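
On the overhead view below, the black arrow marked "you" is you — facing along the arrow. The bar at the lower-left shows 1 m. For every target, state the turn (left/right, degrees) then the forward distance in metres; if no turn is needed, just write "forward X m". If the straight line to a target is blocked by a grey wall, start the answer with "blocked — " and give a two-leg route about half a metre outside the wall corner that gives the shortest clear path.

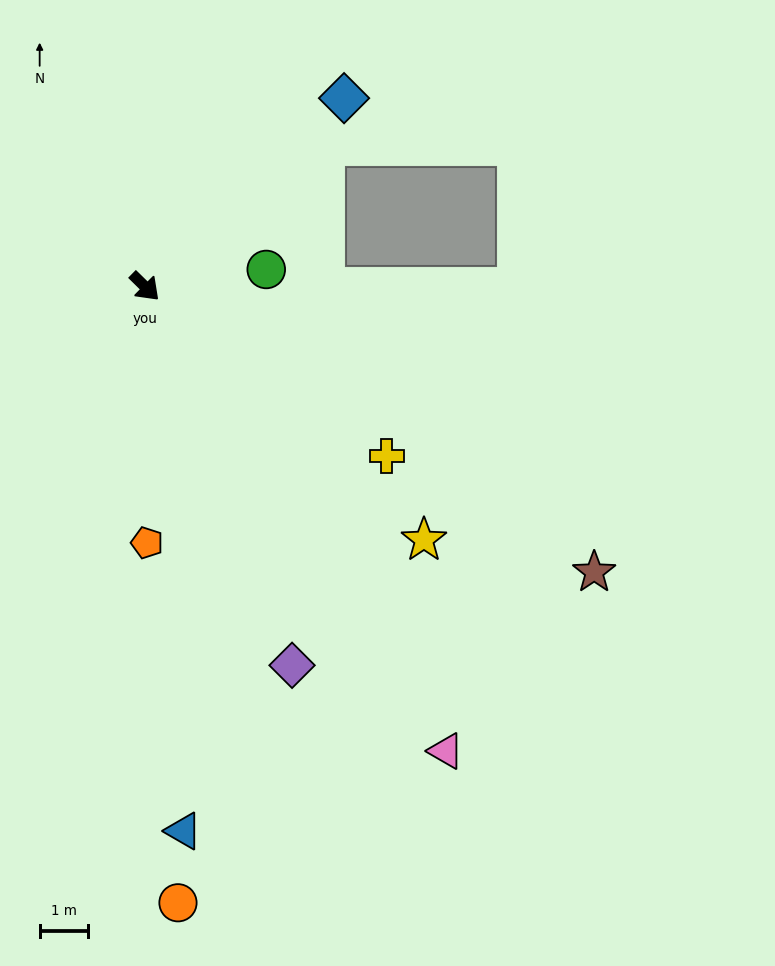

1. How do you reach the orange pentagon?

turn right 45°, forward 5.3 m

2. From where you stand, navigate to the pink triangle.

turn right 13°, forward 11.5 m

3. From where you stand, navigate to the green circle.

turn left 52°, forward 2.5 m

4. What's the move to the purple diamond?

turn right 24°, forward 8.4 m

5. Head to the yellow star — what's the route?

turn left 2°, forward 7.8 m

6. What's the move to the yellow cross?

turn left 9°, forward 6.1 m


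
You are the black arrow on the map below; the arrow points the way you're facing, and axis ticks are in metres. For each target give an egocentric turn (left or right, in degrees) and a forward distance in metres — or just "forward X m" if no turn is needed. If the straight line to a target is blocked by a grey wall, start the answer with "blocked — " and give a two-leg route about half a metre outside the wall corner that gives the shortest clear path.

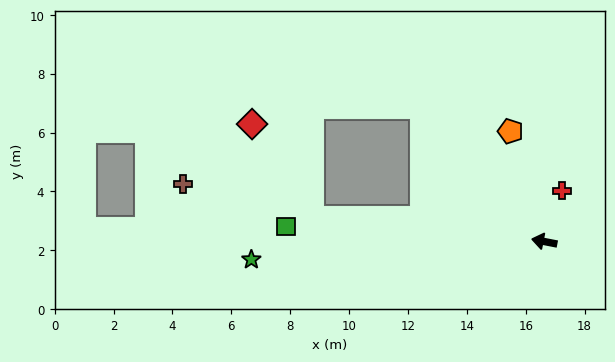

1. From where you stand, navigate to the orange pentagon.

turn right 62°, forward 3.9 m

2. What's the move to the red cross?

turn right 98°, forward 1.8 m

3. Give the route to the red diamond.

blocked — turn left 5°, forward 7.9 m, then turn right 52°, forward 3.8 m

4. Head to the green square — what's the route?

turn left 8°, forward 8.8 m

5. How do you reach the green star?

turn left 15°, forward 10.0 m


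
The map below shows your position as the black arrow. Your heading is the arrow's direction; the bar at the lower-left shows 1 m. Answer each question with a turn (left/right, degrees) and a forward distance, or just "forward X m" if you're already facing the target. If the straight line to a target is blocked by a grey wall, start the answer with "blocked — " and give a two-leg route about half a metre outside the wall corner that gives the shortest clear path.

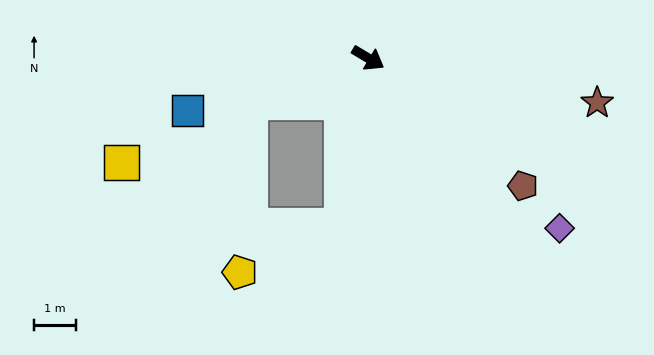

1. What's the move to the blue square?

turn right 133°, forward 4.5 m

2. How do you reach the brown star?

turn left 20°, forward 5.6 m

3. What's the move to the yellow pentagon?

blocked — turn right 68°, forward 4.1 m, then turn right 57°, forward 2.7 m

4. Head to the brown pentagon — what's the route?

turn right 9°, forward 4.8 m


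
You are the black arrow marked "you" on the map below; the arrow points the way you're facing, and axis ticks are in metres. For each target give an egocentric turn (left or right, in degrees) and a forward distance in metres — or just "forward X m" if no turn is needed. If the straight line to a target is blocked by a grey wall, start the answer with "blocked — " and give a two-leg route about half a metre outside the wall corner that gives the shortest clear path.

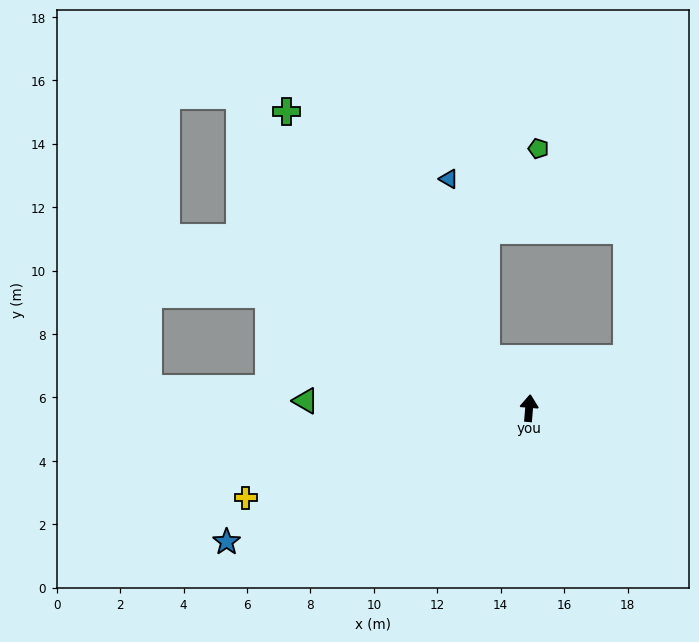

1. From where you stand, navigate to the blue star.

turn left 119°, forward 10.4 m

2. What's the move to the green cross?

turn left 44°, forward 12.1 m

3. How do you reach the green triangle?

turn left 93°, forward 7.1 m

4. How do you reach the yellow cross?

turn left 112°, forward 9.4 m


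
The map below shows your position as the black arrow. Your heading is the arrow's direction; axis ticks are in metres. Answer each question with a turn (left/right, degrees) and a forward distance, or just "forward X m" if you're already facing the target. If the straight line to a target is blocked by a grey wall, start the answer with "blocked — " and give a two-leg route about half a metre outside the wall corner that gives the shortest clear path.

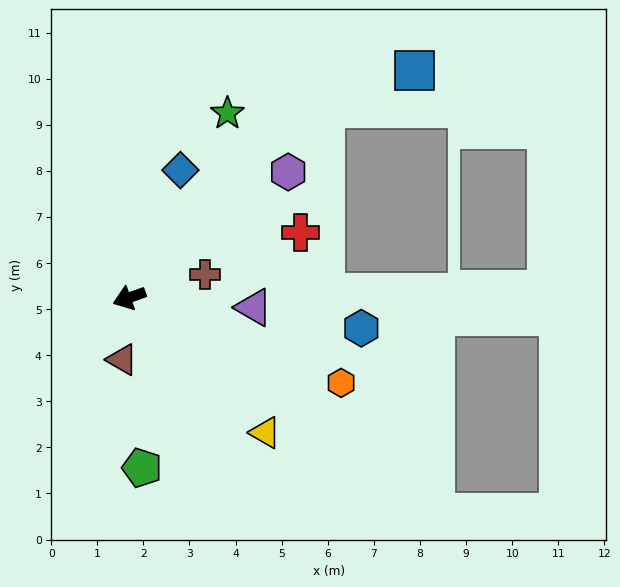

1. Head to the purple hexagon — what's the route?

turn right 161°, forward 4.4 m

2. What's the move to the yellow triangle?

turn left 116°, forward 4.2 m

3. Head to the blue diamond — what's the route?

turn right 132°, forward 3.0 m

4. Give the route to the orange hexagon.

turn left 138°, forward 5.0 m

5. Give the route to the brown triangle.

turn left 64°, forward 1.4 m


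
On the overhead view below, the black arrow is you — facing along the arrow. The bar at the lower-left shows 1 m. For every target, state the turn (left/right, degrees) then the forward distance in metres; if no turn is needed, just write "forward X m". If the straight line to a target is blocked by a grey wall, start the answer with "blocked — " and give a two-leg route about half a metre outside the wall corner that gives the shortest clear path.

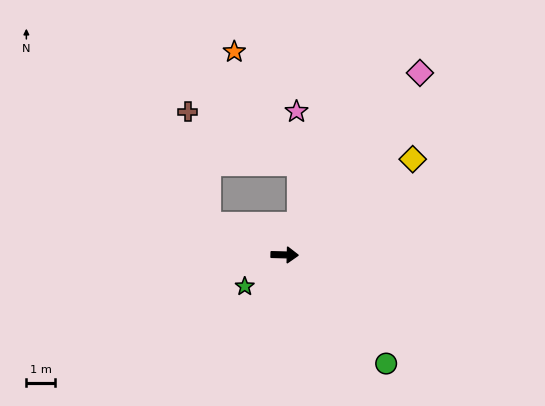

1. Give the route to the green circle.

turn right 46°, forward 5.2 m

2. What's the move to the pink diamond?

turn left 55°, forward 7.9 m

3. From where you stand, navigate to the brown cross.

blocked — turn left 159°, forward 2.8 m, then turn right 57°, forward 3.9 m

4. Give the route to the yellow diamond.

turn left 38°, forward 5.5 m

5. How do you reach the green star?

turn right 140°, forward 1.8 m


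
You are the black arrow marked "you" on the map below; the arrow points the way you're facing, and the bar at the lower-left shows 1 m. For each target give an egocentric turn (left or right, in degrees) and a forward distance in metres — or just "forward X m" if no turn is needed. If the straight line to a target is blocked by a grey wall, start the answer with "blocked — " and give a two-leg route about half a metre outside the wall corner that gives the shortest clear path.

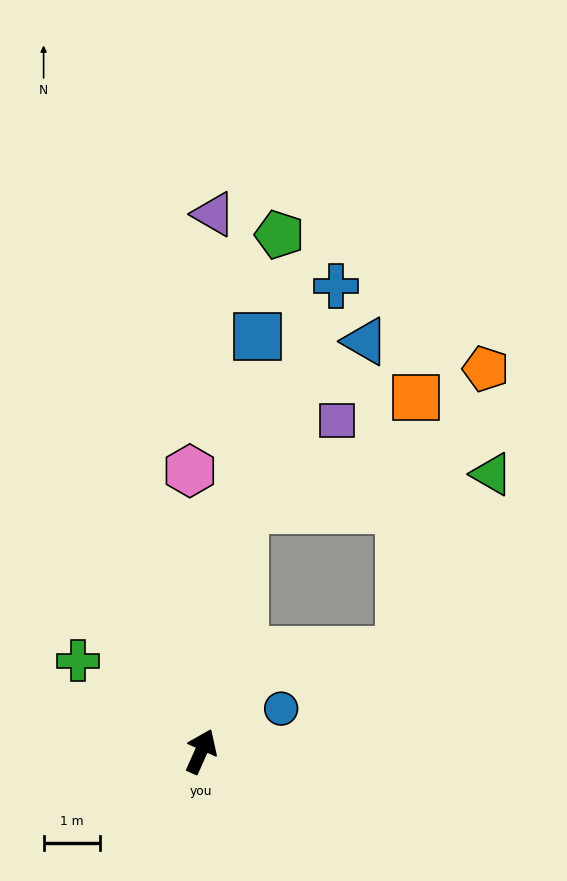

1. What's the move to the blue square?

turn left 16°, forward 7.4 m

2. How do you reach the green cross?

turn left 78°, forward 2.7 m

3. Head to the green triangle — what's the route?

blocked — turn left 14°, forward 4.4 m, then turn right 72°, forward 4.4 m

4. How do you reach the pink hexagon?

turn left 26°, forward 5.0 m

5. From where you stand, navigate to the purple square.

blocked — turn left 14°, forward 4.4 m, then turn right 36°, forward 2.3 m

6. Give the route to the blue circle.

turn right 38°, forward 1.6 m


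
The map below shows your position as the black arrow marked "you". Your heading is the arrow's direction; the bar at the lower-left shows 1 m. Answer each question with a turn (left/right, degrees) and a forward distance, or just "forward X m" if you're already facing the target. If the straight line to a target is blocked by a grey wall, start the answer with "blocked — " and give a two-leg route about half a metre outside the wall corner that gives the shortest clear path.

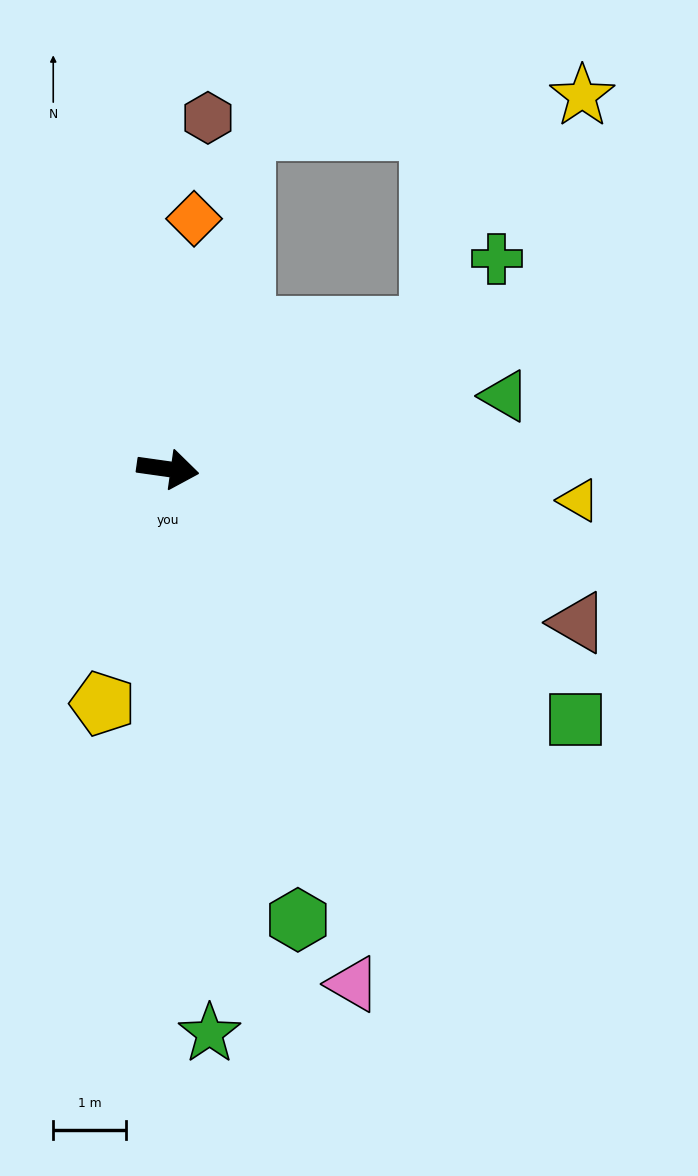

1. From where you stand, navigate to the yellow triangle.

turn left 4°, forward 5.7 m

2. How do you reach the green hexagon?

turn right 66°, forward 6.5 m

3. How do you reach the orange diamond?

turn left 92°, forward 3.5 m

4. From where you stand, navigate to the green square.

turn right 24°, forward 6.6 m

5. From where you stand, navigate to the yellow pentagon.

turn right 98°, forward 3.4 m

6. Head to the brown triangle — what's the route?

turn right 12°, forward 6.1 m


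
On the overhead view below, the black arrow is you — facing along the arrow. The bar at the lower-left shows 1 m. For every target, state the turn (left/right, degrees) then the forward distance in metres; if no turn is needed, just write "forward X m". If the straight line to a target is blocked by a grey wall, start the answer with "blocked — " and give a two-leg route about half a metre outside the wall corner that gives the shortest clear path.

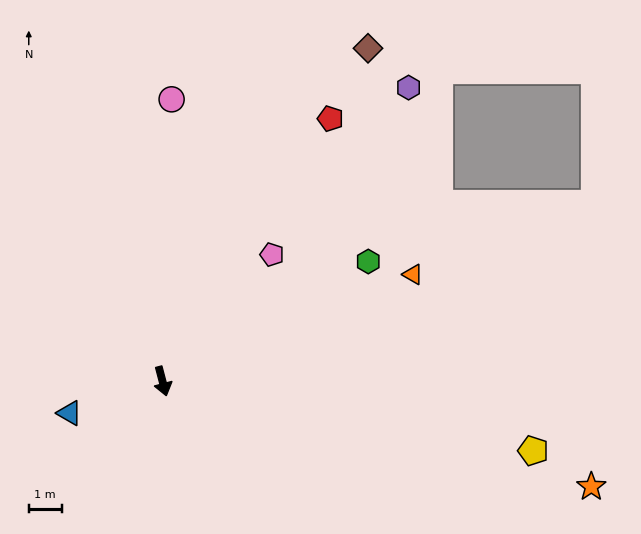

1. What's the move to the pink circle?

turn left 163°, forward 8.6 m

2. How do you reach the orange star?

turn left 62°, forward 13.4 m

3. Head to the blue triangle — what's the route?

turn right 86°, forward 3.0 m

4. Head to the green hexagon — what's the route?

turn left 106°, forward 7.2 m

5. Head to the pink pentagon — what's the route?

turn left 124°, forward 5.1 m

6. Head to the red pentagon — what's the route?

turn left 133°, forward 9.5 m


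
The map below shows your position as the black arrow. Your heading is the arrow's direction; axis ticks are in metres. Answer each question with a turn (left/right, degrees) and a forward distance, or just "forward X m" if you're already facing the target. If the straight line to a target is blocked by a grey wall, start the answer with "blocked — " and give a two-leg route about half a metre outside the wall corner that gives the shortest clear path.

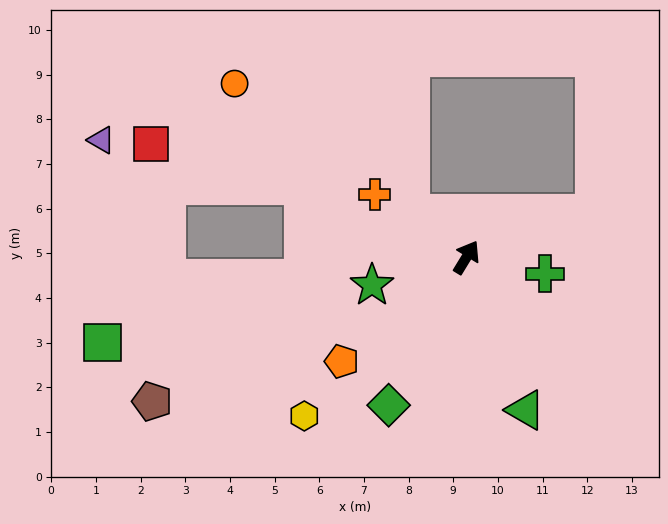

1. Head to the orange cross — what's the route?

turn left 87°, forward 2.5 m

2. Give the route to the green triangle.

turn right 128°, forward 3.7 m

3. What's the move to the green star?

turn left 138°, forward 2.2 m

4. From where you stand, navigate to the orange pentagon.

turn left 161°, forward 3.6 m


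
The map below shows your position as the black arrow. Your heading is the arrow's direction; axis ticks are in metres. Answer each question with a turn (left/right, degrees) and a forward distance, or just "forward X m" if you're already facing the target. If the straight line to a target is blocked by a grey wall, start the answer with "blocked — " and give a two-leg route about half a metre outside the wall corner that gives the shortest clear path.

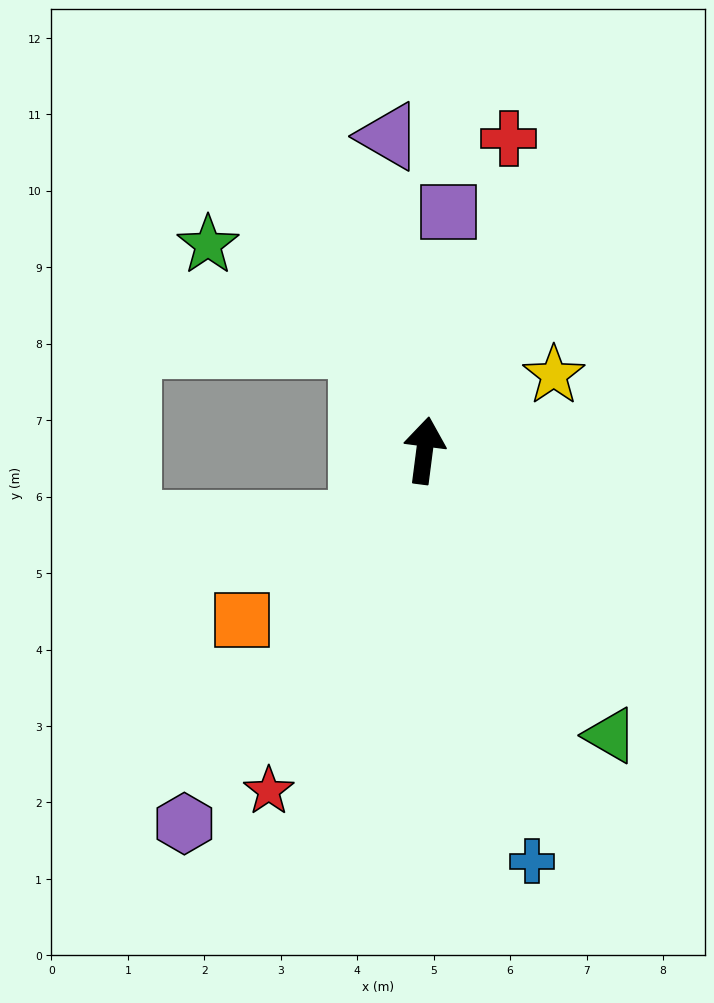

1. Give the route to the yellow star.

turn right 52°, forward 2.0 m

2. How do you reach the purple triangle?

turn left 14°, forward 4.1 m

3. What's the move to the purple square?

forward 3.1 m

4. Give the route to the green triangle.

turn right 140°, forward 4.4 m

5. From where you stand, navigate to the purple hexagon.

turn left 155°, forward 5.8 m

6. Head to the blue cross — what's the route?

turn right 158°, forward 5.6 m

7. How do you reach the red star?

turn left 163°, forward 4.9 m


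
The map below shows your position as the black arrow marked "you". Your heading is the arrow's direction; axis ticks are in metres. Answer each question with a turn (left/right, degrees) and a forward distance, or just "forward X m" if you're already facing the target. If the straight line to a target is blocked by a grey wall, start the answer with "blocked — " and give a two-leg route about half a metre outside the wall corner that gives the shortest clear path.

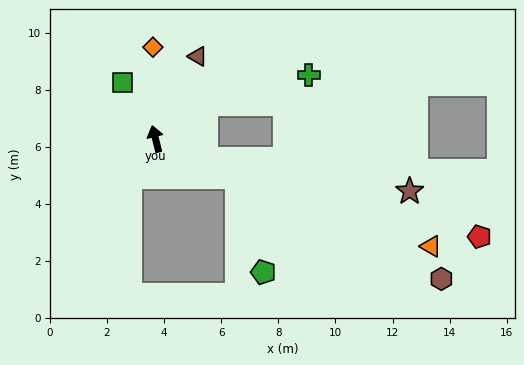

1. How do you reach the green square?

turn left 16°, forward 2.3 m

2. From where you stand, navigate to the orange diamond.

turn right 12°, forward 3.2 m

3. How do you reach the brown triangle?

turn right 41°, forward 3.2 m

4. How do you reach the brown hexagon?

turn right 130°, forward 11.1 m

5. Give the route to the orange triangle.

turn right 125°, forward 10.4 m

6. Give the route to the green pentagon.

blocked — turn right 129°, forward 3.1 m, then turn right 49°, forward 3.5 m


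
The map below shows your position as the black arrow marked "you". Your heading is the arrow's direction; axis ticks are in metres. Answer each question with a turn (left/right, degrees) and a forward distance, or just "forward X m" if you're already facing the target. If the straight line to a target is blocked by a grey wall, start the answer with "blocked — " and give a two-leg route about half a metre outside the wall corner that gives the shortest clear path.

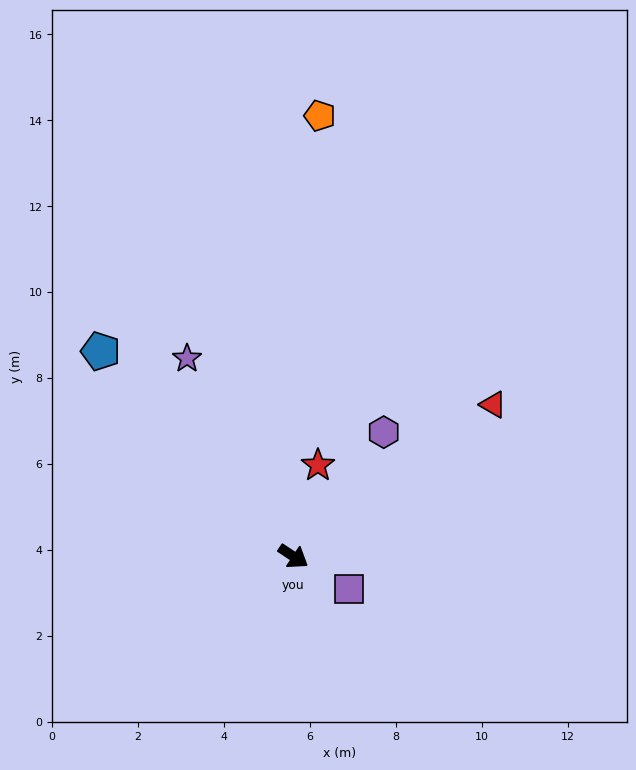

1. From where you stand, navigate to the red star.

turn left 108°, forward 2.2 m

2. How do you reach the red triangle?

turn left 71°, forward 5.8 m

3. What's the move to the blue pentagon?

turn left 167°, forward 6.6 m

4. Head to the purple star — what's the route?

turn left 152°, forward 5.2 m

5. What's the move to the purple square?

turn left 4°, forward 1.5 m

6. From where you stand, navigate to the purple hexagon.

turn left 87°, forward 3.6 m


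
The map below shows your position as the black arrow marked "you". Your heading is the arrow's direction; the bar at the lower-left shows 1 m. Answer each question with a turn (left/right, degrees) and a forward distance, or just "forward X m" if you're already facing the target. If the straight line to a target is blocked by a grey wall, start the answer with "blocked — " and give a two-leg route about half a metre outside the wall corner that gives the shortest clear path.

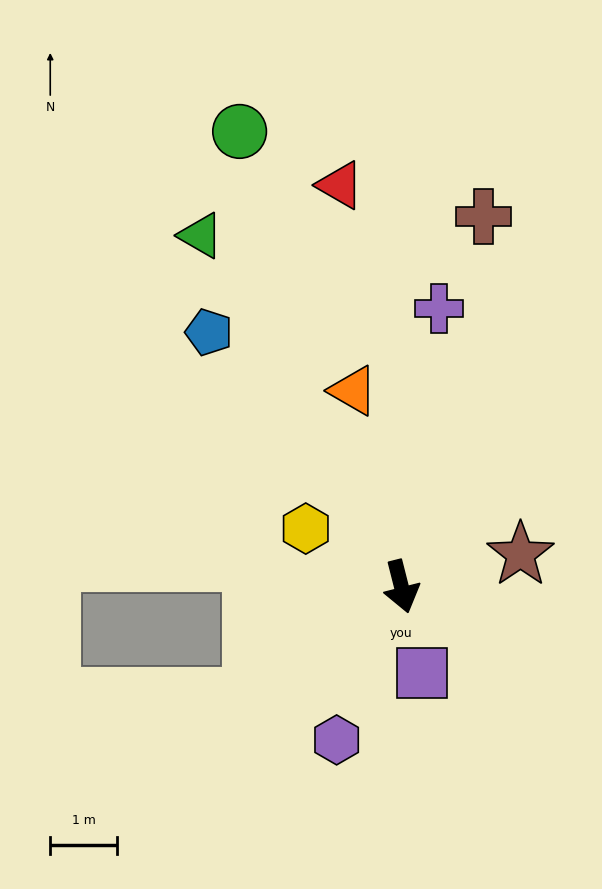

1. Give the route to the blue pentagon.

turn right 157°, forward 4.7 m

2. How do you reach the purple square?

forward 1.3 m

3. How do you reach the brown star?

turn left 91°, forward 1.8 m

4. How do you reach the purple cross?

turn left 158°, forward 4.2 m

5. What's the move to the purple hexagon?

turn right 37°, forward 2.5 m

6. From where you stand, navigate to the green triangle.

turn right 164°, forward 6.0 m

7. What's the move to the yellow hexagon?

turn right 135°, forward 1.7 m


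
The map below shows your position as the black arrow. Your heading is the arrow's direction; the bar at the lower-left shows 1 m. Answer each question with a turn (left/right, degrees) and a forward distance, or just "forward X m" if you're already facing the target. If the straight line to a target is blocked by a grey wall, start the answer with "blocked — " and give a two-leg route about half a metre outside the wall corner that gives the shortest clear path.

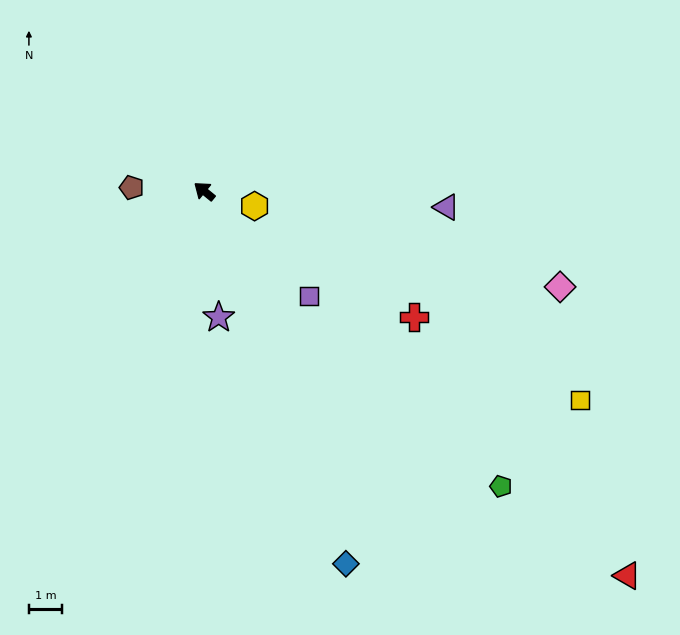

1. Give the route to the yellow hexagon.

turn right 157°, forward 1.6 m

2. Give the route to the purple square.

turn left 174°, forward 4.5 m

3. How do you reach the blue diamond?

turn left 150°, forward 12.0 m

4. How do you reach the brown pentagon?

turn left 36°, forward 2.2 m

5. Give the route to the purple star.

turn left 136°, forward 3.8 m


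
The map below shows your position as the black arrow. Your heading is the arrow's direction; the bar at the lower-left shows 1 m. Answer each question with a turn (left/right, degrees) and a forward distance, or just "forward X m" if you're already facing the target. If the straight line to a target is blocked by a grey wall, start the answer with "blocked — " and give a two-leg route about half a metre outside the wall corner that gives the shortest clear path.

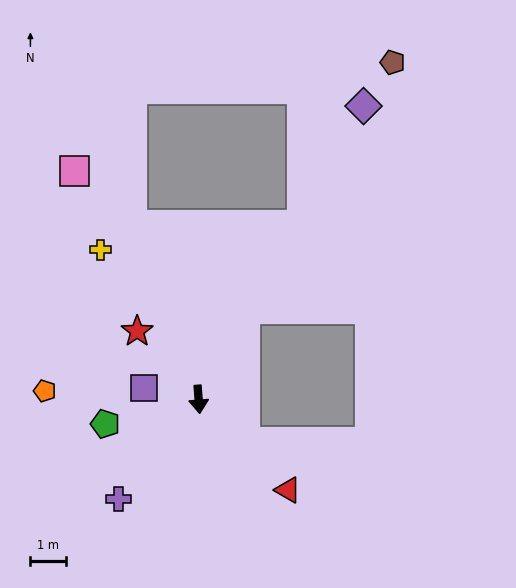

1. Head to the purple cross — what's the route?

turn right 43°, forward 3.6 m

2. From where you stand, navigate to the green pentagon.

turn right 80°, forward 2.7 m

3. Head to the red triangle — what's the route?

turn left 40°, forward 3.6 m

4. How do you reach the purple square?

turn right 106°, forward 1.6 m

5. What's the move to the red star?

turn right 142°, forward 2.6 m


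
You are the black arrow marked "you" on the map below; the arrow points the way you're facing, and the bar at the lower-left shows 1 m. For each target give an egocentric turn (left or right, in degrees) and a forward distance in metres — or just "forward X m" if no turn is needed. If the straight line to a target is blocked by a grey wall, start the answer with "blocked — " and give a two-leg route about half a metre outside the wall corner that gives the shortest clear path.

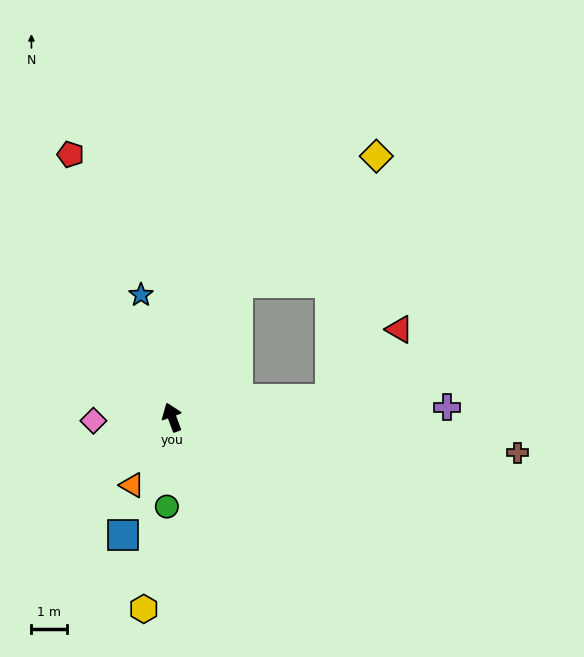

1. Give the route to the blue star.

turn right 6°, forward 3.5 m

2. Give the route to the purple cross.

turn right 108°, forward 7.7 m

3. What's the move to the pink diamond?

turn left 72°, forward 2.2 m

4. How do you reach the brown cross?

turn right 116°, forward 9.7 m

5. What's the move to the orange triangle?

turn left 129°, forward 2.2 m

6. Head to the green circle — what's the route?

turn left 156°, forward 2.5 m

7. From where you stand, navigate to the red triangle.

blocked — turn right 104°, forward 4.5 m, then turn left 39°, forward 2.7 m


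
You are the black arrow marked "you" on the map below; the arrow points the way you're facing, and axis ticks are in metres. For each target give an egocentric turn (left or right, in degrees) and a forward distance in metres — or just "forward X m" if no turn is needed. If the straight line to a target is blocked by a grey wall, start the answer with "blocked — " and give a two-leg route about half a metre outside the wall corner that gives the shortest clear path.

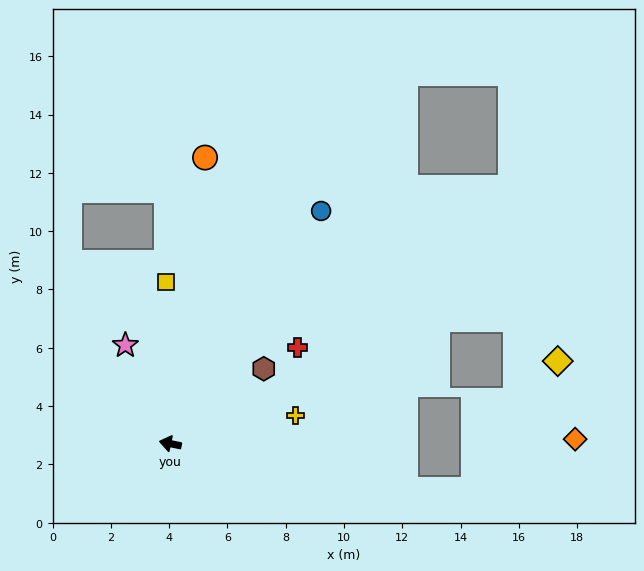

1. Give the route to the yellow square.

turn right 77°, forward 5.6 m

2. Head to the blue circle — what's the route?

turn right 111°, forward 9.5 m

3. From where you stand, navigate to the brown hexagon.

turn right 129°, forward 4.1 m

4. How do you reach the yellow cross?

turn right 156°, forward 4.4 m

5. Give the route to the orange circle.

turn right 85°, forward 9.9 m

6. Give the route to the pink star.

turn right 54°, forward 3.7 m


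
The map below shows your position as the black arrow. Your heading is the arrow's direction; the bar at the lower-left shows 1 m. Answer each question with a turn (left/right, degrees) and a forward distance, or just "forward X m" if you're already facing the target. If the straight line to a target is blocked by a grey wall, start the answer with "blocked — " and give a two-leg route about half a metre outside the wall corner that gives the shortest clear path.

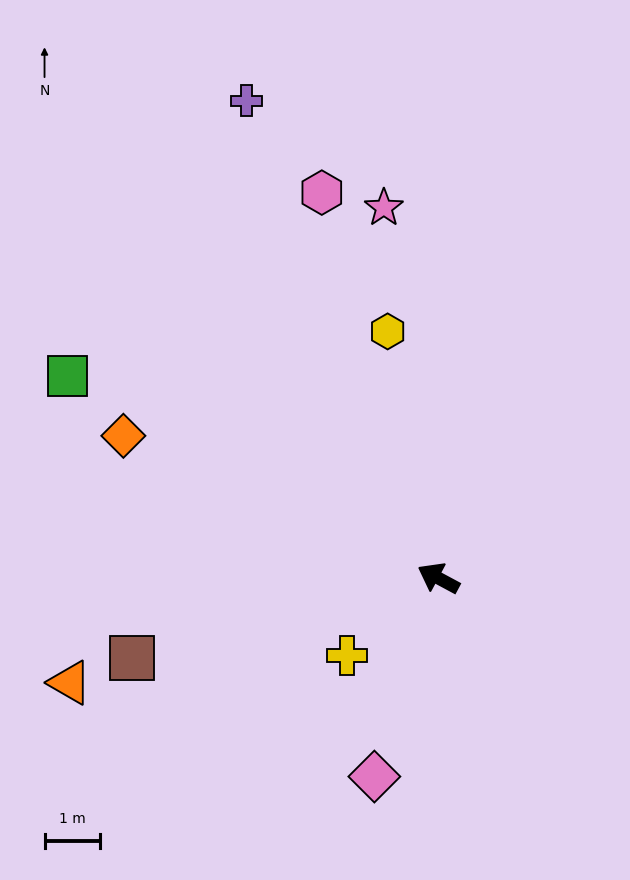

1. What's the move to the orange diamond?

turn left 4°, forward 6.2 m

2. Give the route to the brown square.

turn left 43°, forward 5.7 m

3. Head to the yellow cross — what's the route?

turn left 68°, forward 2.1 m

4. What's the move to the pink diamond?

turn left 100°, forward 3.7 m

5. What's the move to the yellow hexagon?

turn right 50°, forward 4.5 m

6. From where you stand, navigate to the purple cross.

turn right 40°, forward 9.2 m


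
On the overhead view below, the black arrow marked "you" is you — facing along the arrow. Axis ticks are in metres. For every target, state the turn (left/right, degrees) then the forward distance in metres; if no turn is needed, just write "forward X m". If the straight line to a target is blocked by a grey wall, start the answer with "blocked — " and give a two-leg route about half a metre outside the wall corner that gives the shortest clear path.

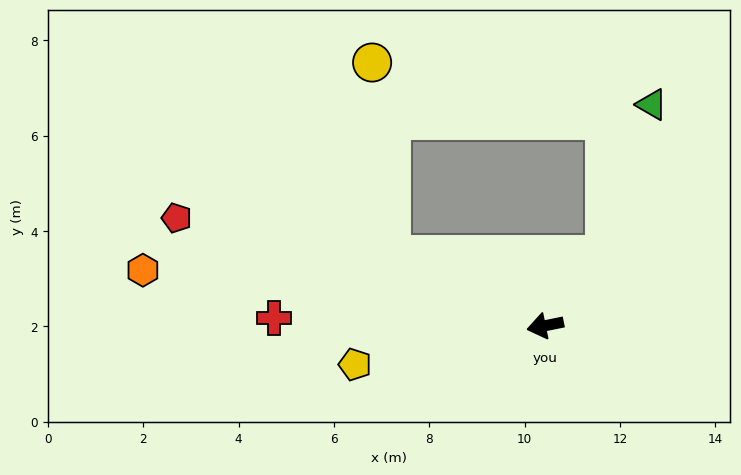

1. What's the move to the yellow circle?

blocked — turn right 36°, forward 3.6 m, then turn right 60°, forward 4.1 m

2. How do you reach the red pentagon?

turn right 28°, forward 8.1 m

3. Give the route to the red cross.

turn right 13°, forward 5.7 m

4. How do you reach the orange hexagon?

turn right 19°, forward 8.5 m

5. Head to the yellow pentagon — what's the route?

forward 4.1 m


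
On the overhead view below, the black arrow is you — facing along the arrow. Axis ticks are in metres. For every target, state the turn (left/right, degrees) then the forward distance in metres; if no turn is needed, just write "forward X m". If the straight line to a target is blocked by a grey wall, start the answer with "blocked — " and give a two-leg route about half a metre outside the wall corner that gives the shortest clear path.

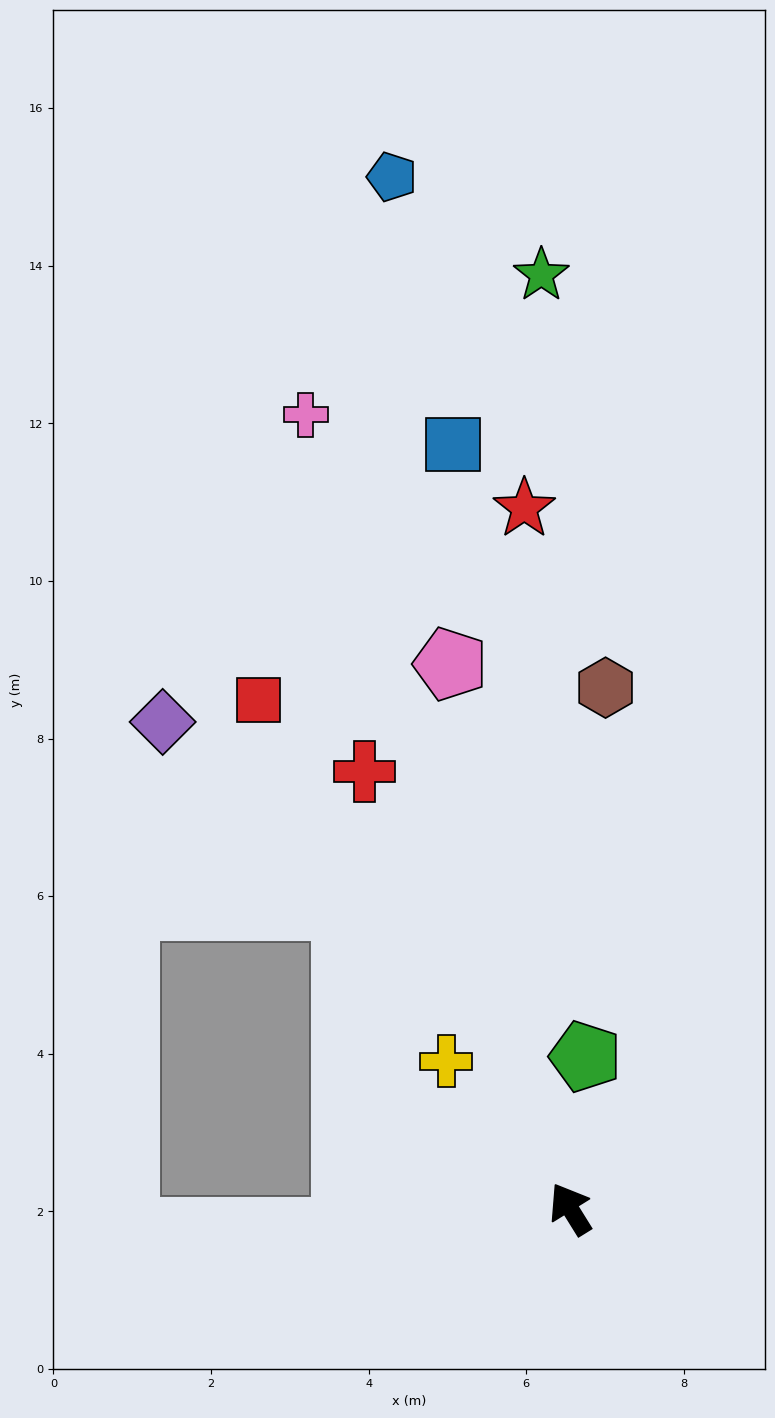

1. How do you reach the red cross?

turn right 7°, forward 6.1 m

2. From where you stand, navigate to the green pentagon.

turn right 37°, forward 1.9 m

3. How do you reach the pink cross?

turn right 13°, forward 10.6 m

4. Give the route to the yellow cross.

turn left 8°, forward 2.4 m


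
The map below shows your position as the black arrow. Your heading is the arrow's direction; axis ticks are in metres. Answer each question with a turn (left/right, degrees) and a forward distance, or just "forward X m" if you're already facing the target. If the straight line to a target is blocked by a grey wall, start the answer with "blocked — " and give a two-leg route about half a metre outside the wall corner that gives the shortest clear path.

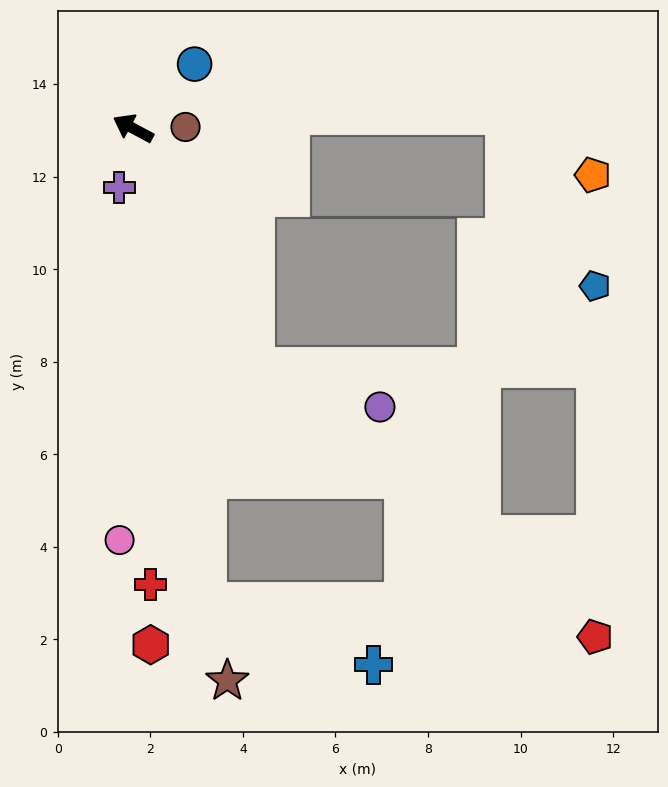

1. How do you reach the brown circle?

turn right 150°, forward 1.1 m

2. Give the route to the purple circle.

blocked — turn left 145°, forward 5.8 m, then turn left 45°, forward 2.8 m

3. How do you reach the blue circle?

turn right 106°, forward 1.9 m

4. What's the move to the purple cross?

turn left 105°, forward 1.3 m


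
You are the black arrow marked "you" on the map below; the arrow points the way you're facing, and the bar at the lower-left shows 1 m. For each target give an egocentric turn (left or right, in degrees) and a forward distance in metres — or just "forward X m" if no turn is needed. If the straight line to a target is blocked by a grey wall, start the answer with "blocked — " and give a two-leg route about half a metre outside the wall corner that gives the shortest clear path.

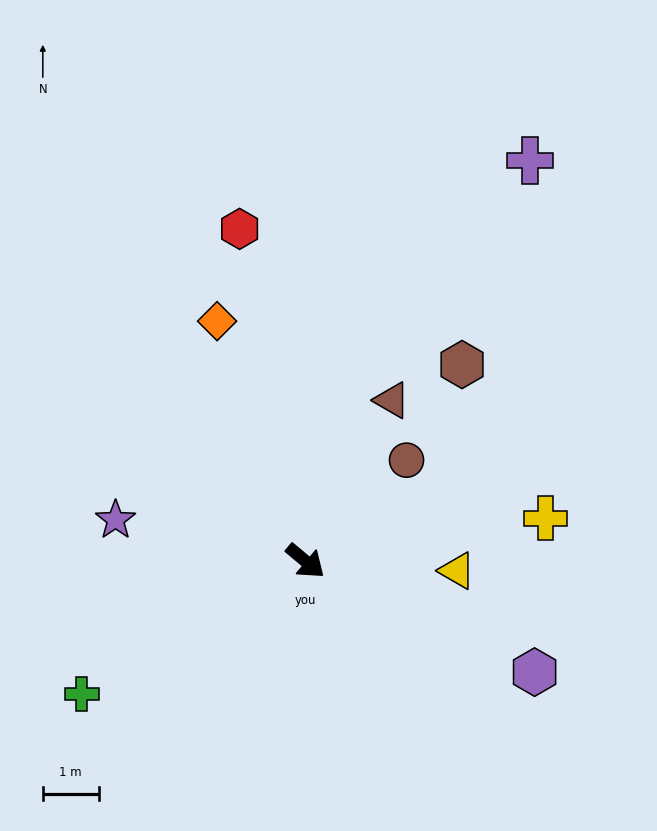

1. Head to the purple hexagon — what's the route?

turn left 14°, forward 4.6 m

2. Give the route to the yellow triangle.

turn left 36°, forward 2.7 m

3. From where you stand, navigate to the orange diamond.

turn left 150°, forward 4.6 m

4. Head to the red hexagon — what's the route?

turn left 141°, forward 6.1 m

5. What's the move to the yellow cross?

turn left 50°, forward 4.4 m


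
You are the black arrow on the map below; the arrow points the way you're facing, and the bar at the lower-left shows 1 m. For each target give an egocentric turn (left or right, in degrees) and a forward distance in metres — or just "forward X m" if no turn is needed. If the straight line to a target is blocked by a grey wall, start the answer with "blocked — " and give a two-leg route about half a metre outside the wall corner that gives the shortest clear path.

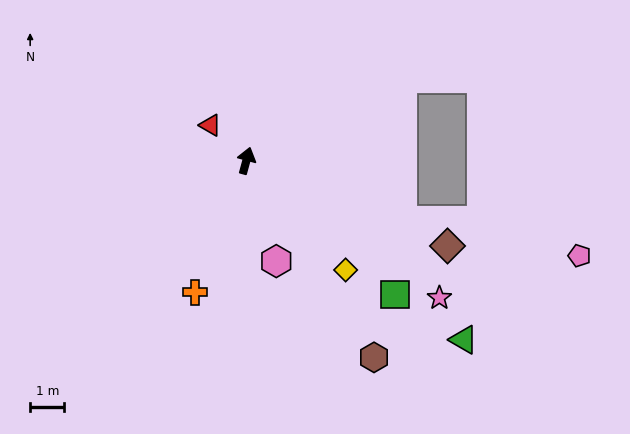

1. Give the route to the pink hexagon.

turn right 148°, forward 3.1 m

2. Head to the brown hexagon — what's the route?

turn right 132°, forward 6.9 m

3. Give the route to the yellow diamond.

turn right 123°, forward 4.3 m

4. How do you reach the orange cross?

turn left 174°, forward 4.1 m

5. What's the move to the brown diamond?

turn right 98°, forward 6.4 m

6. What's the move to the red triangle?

turn left 61°, forward 1.5 m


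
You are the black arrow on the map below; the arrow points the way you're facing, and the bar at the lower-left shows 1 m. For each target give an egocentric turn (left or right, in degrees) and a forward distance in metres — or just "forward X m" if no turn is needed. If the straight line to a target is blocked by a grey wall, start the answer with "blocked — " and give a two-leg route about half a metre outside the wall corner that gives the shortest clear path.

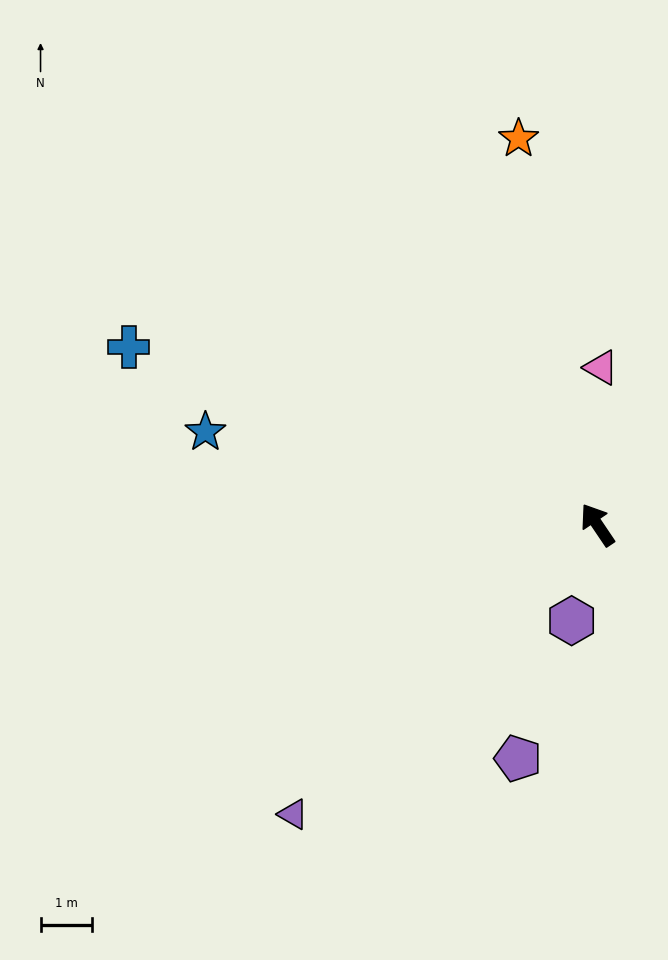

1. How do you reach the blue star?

turn left 43°, forward 7.8 m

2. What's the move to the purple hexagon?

turn left 131°, forward 1.9 m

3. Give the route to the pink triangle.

turn right 35°, forward 3.0 m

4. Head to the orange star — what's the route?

turn right 22°, forward 7.6 m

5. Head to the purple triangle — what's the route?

turn left 100°, forward 8.1 m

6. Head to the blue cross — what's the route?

turn left 35°, forward 9.7 m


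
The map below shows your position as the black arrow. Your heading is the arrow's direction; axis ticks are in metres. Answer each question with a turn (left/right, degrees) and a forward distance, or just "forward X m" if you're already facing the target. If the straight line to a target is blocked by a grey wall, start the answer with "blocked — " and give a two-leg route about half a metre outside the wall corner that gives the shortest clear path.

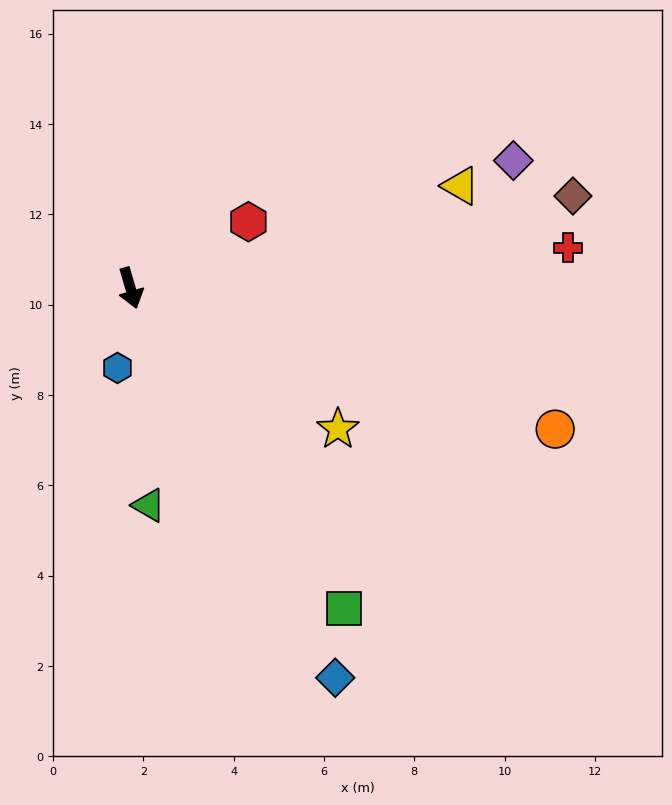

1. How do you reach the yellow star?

turn left 39°, forward 5.6 m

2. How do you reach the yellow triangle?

turn left 91°, forward 7.7 m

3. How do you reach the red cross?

turn left 79°, forward 9.7 m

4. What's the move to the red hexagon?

turn left 103°, forward 3.0 m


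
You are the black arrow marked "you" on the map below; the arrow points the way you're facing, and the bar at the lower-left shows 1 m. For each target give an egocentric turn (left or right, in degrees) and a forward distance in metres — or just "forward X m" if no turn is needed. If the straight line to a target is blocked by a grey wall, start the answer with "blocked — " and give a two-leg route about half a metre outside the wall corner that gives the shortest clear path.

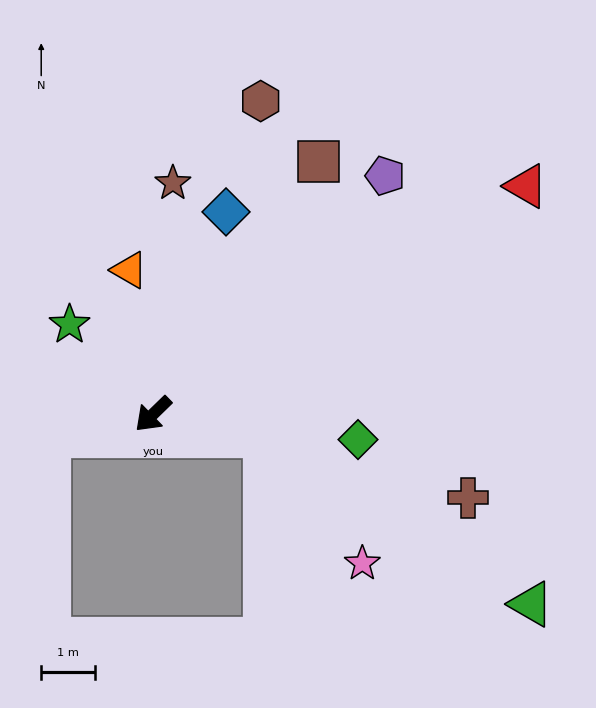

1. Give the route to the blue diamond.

turn right 154°, forward 4.0 m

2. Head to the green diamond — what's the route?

turn left 129°, forward 3.9 m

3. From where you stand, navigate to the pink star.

blocked — turn left 125°, forward 2.2 m, then turn right 42°, forward 3.0 m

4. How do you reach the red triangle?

turn left 167°, forward 8.2 m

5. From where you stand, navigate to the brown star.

turn right 139°, forward 4.3 m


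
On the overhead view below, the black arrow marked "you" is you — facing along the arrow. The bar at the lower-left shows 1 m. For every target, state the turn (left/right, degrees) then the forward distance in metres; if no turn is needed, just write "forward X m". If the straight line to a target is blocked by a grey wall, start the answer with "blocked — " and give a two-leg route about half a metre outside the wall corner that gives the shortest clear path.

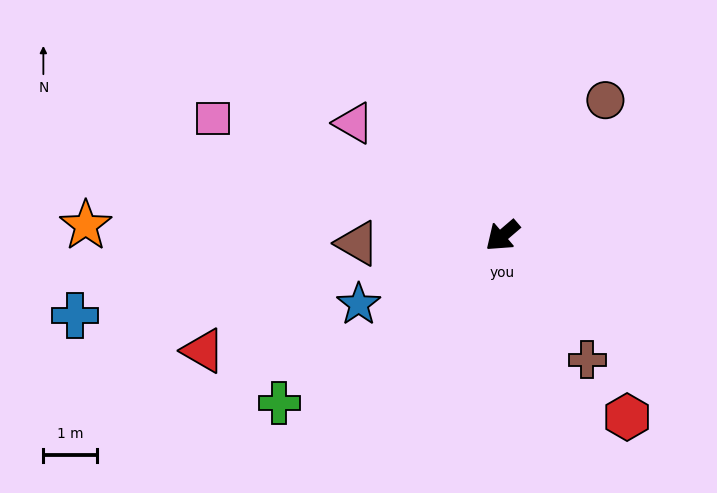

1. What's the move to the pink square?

turn right 63°, forward 5.8 m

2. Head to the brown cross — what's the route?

turn left 84°, forward 2.8 m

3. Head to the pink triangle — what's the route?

turn right 78°, forward 3.5 m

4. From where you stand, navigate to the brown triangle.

turn right 38°, forward 2.7 m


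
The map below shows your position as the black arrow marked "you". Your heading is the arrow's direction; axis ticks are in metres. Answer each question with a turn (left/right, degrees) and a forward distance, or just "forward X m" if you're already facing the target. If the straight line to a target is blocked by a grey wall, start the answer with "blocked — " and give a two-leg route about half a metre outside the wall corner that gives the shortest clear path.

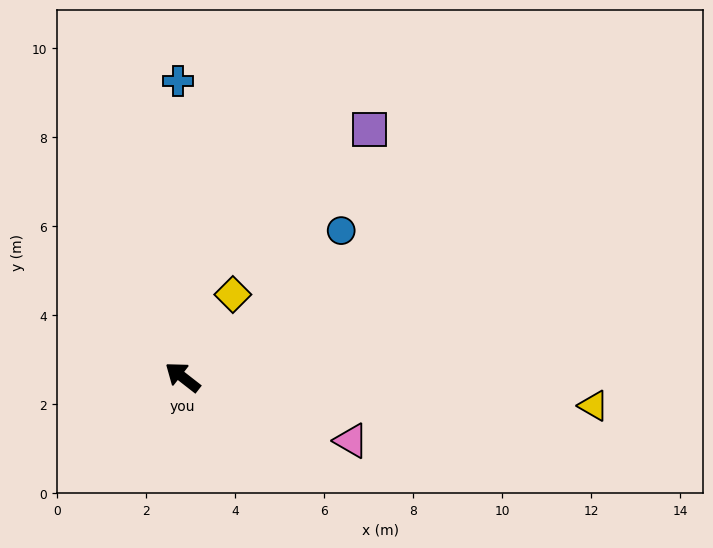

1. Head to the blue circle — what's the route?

turn right 99°, forward 4.9 m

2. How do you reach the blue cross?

turn right 51°, forward 6.7 m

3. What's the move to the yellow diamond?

turn right 83°, forward 2.2 m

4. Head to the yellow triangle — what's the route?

turn right 146°, forward 9.3 m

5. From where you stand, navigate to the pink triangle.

turn right 163°, forward 4.0 m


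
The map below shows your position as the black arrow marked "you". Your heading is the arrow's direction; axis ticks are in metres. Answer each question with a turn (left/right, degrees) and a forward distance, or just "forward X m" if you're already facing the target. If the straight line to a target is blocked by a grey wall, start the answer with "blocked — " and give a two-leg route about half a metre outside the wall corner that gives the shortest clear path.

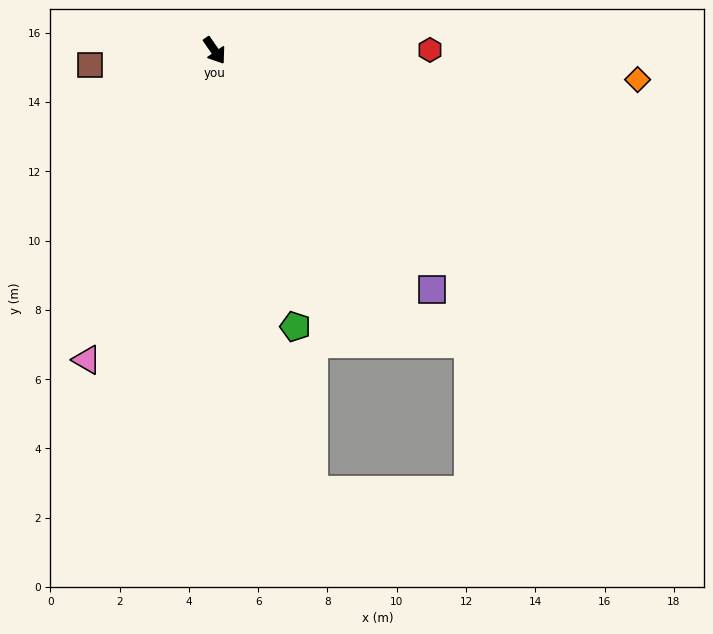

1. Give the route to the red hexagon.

turn left 56°, forward 6.2 m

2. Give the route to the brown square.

turn right 118°, forward 3.6 m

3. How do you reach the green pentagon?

turn right 18°, forward 8.3 m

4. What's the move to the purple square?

turn left 8°, forward 9.3 m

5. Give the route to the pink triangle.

turn right 57°, forward 9.7 m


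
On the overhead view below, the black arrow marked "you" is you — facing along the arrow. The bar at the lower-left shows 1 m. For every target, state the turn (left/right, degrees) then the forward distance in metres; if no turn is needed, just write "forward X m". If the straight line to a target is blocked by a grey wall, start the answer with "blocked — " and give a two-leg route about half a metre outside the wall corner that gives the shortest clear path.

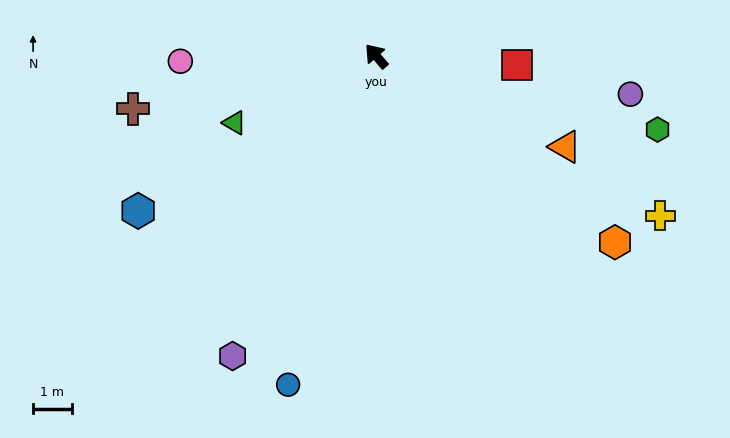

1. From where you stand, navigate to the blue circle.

turn left 124°, forward 8.8 m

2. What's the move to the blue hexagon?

turn left 82°, forward 7.4 m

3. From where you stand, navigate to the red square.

turn right 135°, forward 3.7 m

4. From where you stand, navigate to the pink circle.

turn left 51°, forward 5.1 m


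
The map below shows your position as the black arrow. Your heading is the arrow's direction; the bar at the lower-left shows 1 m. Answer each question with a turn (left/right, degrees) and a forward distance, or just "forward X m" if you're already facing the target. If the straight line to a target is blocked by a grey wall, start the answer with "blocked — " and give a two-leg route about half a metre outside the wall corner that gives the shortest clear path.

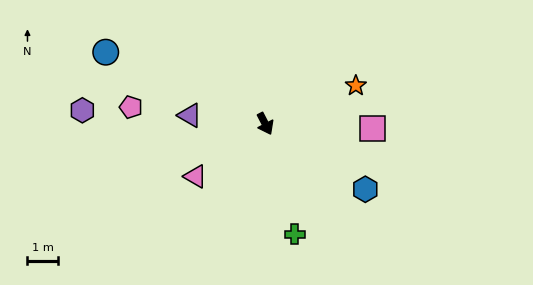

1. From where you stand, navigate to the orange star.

turn left 86°, forward 3.2 m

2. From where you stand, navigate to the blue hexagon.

turn left 30°, forward 3.9 m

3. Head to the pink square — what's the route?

turn left 60°, forward 3.5 m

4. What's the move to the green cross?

turn right 12°, forward 3.7 m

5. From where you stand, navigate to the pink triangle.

turn right 80°, forward 2.9 m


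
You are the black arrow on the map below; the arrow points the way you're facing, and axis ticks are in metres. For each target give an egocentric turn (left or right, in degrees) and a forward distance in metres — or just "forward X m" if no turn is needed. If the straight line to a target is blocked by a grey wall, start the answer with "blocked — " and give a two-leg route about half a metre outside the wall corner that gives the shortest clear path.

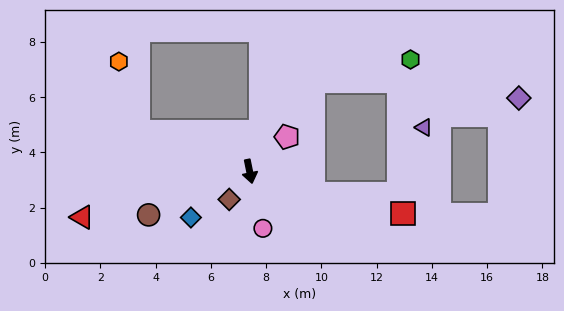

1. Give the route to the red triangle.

turn right 86°, forward 6.3 m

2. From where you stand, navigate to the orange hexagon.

blocked — turn right 121°, forward 4.3 m, then turn right 55°, forward 2.6 m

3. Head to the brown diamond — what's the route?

turn right 48°, forward 1.3 m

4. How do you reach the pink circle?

forward 2.1 m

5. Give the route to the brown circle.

turn right 78°, forward 4.0 m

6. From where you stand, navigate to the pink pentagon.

turn left 121°, forward 1.8 m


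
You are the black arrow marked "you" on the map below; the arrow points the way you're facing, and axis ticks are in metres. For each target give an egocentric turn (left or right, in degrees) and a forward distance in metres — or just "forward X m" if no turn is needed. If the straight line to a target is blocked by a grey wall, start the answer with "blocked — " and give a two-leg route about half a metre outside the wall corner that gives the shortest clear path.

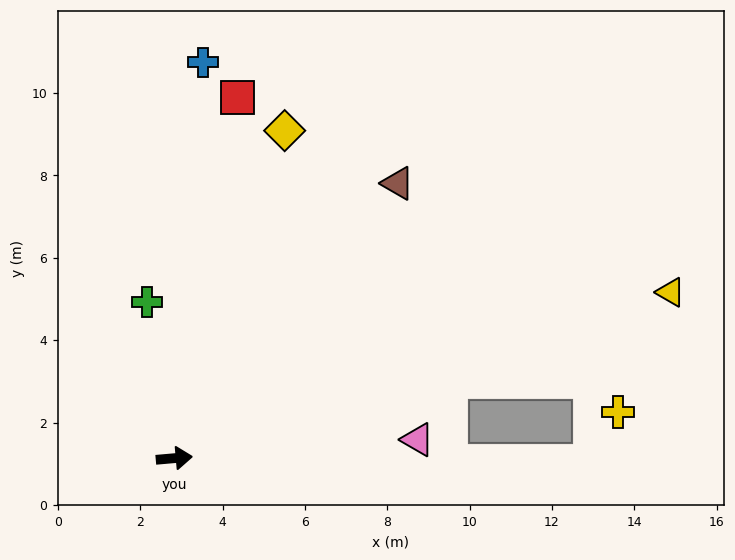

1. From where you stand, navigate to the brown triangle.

turn left 46°, forward 8.6 m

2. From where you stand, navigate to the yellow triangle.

turn left 13°, forward 12.7 m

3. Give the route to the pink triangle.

forward 5.9 m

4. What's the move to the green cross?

turn left 95°, forward 3.9 m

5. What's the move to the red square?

turn left 75°, forward 8.9 m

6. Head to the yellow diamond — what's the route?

turn left 66°, forward 8.4 m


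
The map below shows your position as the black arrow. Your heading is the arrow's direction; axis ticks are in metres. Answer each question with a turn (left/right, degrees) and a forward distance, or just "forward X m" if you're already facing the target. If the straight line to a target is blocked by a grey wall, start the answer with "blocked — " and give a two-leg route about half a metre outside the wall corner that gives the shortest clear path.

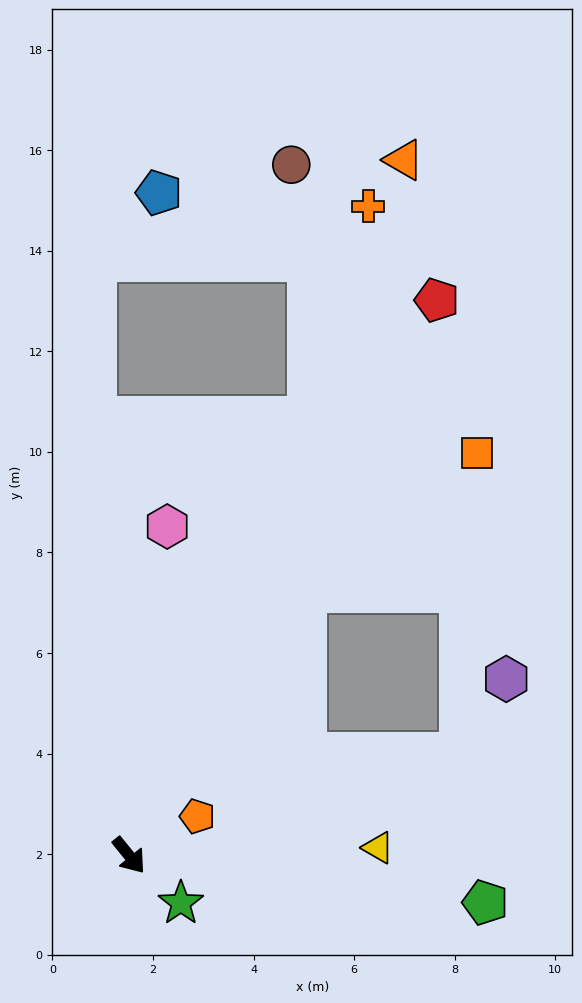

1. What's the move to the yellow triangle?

turn left 53°, forward 5.0 m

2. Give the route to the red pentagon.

turn left 112°, forward 12.6 m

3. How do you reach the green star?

turn left 8°, forward 1.4 m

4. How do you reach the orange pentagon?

turn left 81°, forward 1.6 m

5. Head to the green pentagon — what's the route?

turn left 43°, forward 7.1 m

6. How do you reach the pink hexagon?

turn left 134°, forward 6.6 m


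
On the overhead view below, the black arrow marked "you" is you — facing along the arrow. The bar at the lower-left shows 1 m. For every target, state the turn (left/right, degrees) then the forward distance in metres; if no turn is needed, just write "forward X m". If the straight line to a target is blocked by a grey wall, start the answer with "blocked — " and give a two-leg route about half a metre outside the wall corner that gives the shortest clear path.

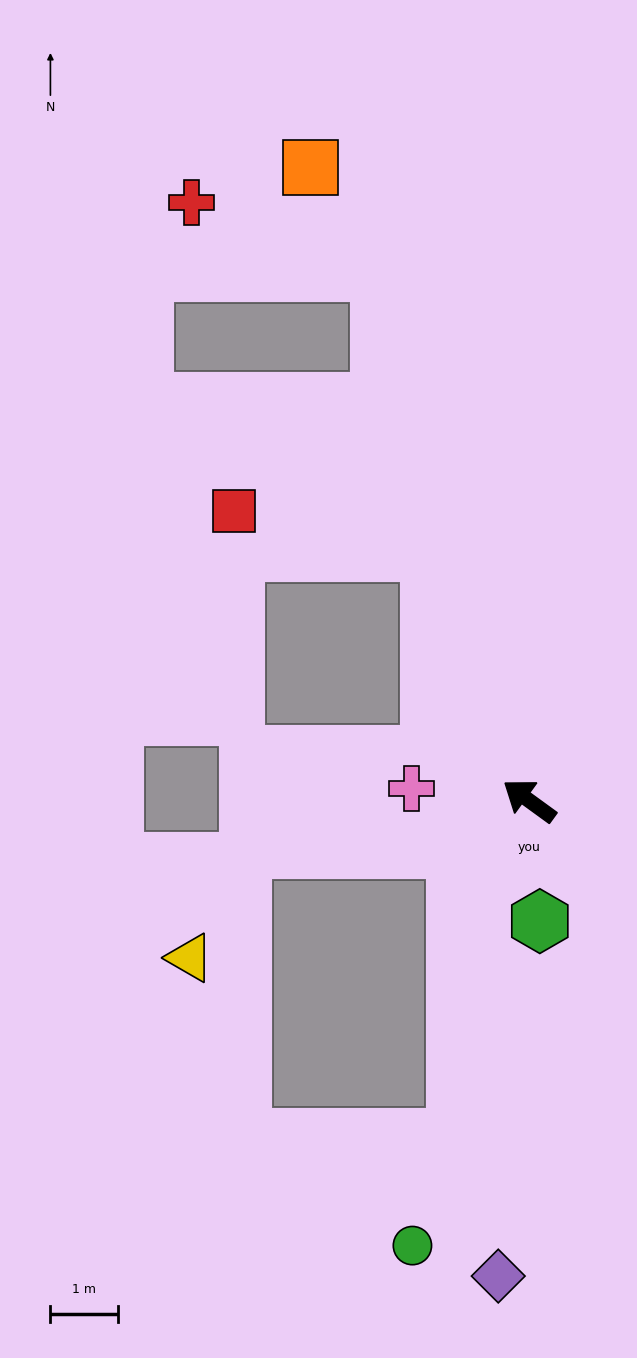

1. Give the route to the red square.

blocked — turn right 32°, forward 4.0 m, then turn left 56°, forward 3.0 m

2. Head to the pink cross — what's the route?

turn left 30°, forward 1.8 m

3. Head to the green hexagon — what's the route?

turn left 131°, forward 1.8 m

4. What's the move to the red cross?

blocked — turn right 38°, forward 8.1 m, then turn left 54°, forward 3.0 m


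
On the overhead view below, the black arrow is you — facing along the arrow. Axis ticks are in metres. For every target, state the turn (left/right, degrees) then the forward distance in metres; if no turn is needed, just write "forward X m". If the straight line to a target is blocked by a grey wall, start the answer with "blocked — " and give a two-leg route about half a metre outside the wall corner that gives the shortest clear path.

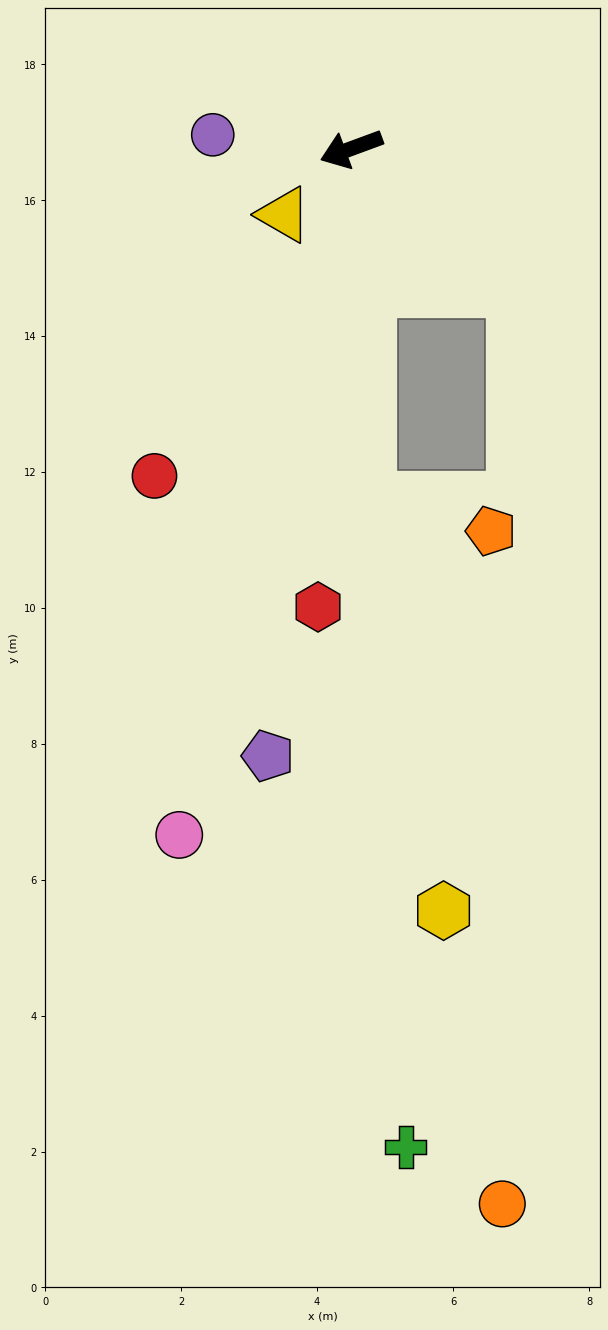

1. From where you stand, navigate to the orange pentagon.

blocked — turn left 72°, forward 5.2 m, then turn left 74°, forward 1.9 m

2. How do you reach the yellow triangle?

turn left 24°, forward 1.4 m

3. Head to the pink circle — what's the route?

turn left 56°, forward 10.4 m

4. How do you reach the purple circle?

turn right 26°, forward 2.0 m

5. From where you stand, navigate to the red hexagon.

turn left 66°, forward 6.8 m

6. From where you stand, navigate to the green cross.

turn left 73°, forward 14.7 m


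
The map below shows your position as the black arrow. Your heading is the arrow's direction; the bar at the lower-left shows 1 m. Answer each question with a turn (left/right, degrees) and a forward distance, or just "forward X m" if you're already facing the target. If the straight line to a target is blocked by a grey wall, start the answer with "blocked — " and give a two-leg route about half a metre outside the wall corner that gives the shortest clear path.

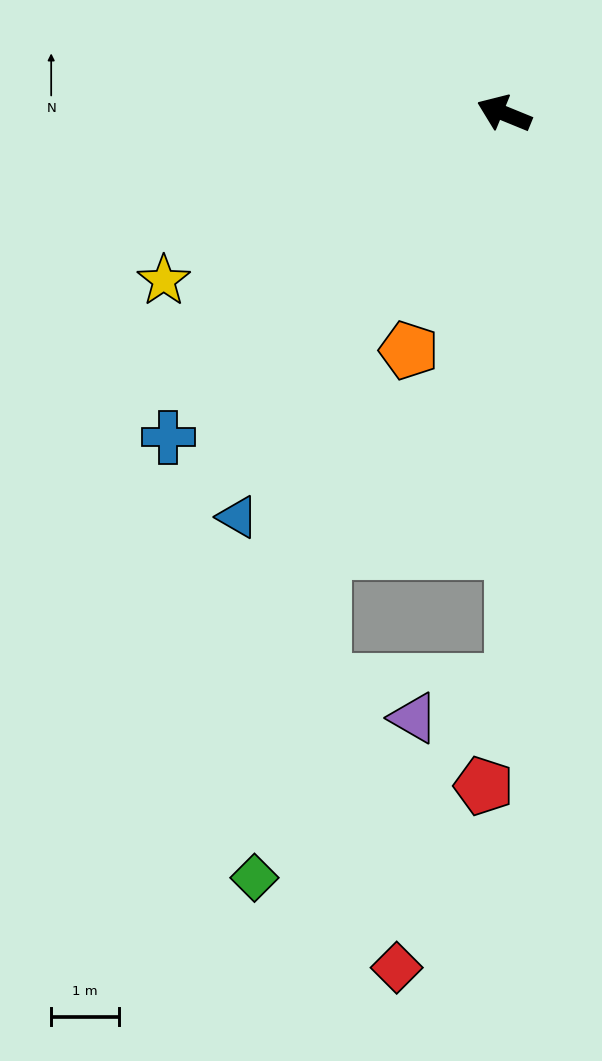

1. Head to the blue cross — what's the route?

turn left 66°, forward 6.9 m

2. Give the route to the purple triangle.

blocked — turn left 113°, forward 8.4 m, then turn right 71°, forward 1.6 m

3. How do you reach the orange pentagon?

turn left 90°, forward 3.8 m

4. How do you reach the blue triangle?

turn left 79°, forward 7.1 m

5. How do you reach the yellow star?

turn left 48°, forward 5.6 m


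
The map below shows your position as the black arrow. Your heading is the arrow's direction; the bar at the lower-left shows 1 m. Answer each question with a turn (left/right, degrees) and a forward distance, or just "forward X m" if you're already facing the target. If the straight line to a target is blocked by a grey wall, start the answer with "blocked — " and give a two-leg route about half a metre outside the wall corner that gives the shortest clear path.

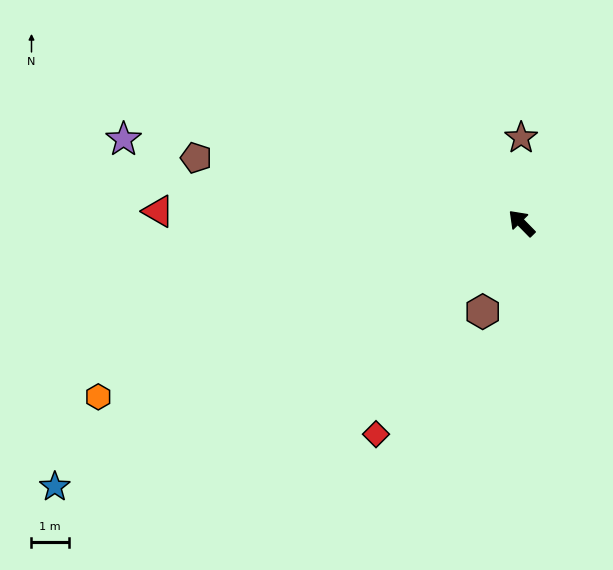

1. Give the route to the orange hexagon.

turn left 68°, forward 12.2 m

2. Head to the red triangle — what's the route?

turn left 44°, forward 9.7 m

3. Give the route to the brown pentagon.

turn left 34°, forward 8.9 m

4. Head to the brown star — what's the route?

turn right 44°, forward 2.3 m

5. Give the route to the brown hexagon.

turn left 112°, forward 2.6 m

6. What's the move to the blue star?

turn left 75°, forward 14.3 m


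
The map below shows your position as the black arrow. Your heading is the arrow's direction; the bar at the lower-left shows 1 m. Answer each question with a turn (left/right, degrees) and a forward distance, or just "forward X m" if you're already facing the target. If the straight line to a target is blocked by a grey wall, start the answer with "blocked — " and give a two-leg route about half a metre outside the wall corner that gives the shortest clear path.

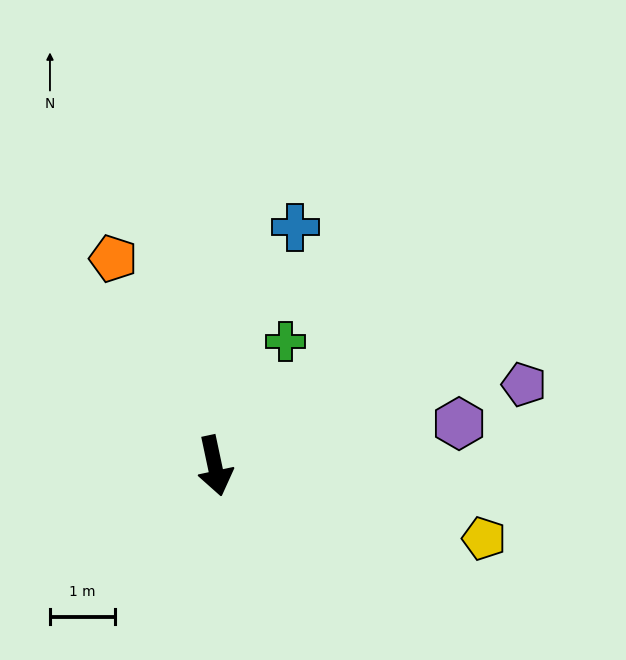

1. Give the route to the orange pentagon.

turn right 166°, forward 3.6 m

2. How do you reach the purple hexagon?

turn left 88°, forward 3.8 m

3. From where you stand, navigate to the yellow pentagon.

turn left 63°, forward 4.3 m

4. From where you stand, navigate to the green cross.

turn left 138°, forward 2.2 m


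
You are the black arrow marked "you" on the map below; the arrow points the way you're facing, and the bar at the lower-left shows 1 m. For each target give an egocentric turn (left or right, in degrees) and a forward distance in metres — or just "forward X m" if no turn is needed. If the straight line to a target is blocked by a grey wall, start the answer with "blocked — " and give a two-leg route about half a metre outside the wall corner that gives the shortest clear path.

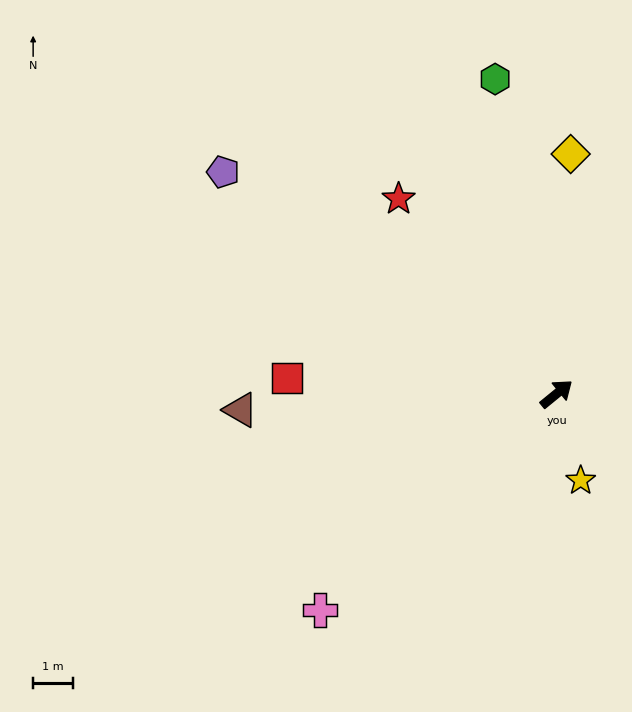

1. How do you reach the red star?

turn left 90°, forward 6.2 m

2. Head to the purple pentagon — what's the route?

turn left 107°, forward 9.9 m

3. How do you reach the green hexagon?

turn left 62°, forward 8.0 m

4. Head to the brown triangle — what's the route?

turn left 144°, forward 7.9 m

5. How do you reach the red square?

turn left 137°, forward 6.7 m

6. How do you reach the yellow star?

turn right 114°, forward 2.2 m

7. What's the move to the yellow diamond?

turn left 47°, forward 6.0 m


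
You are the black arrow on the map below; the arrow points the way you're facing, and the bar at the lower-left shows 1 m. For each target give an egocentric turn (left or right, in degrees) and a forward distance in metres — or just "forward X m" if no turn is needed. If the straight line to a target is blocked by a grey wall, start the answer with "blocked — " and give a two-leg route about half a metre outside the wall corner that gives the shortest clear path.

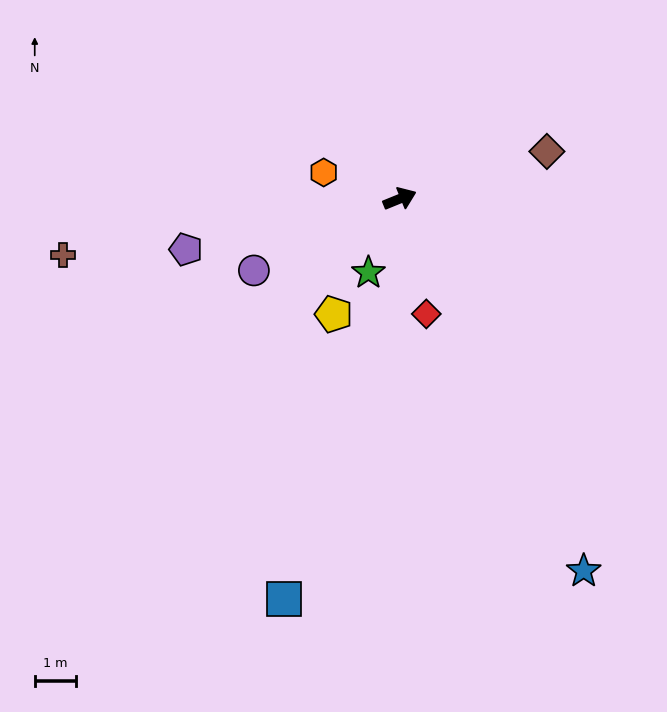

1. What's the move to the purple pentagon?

turn left 171°, forward 5.4 m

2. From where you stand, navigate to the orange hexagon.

turn left 139°, forward 2.0 m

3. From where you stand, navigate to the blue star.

turn right 86°, forward 10.1 m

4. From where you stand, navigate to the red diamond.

turn right 99°, forward 2.9 m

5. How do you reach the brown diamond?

turn right 4°, forward 3.8 m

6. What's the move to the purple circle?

turn right 176°, forward 4.0 m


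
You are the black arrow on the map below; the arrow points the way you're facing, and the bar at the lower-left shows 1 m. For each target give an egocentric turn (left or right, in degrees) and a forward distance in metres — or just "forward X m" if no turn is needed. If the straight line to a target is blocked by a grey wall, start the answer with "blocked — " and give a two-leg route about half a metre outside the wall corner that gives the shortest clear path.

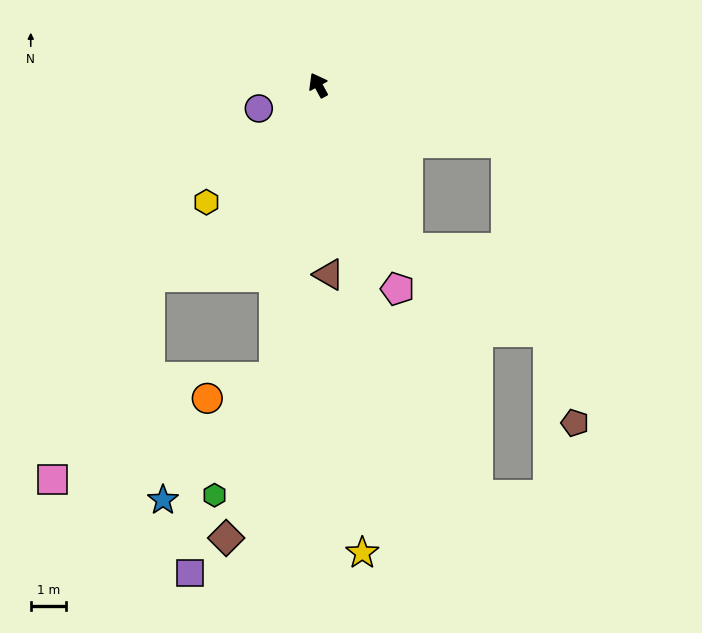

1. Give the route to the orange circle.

blocked — turn left 143°, forward 8.3 m, then turn right 64°, forward 2.0 m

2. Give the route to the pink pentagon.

turn left 173°, forward 6.2 m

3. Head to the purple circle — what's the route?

turn left 83°, forward 1.8 m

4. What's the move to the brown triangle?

turn left 154°, forward 5.4 m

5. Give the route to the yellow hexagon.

turn left 108°, forward 4.6 m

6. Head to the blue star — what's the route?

blocked — turn left 143°, forward 8.3 m, then turn right 34°, forward 4.7 m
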